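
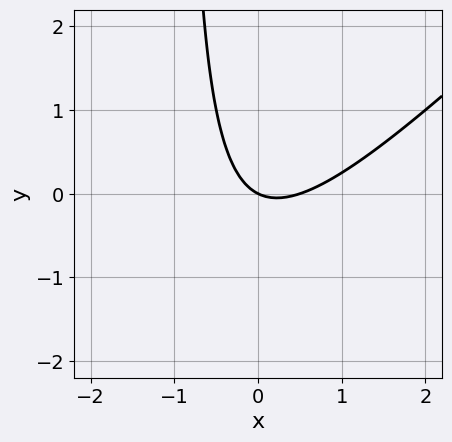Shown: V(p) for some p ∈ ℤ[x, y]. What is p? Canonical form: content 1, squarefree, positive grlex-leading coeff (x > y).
2*x^2 - 2*x*y - x - 2*y

(a) deg p = 2.
(b) From the axis intercepts and sections: one x-axis crossing is at x = 0; one y-axis crossing is at y = 0.
(c) Putting this together gives p.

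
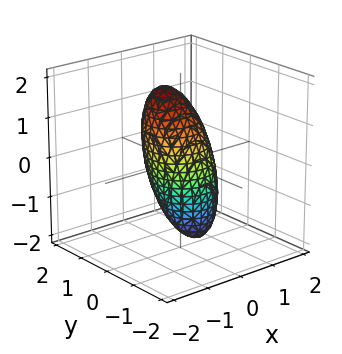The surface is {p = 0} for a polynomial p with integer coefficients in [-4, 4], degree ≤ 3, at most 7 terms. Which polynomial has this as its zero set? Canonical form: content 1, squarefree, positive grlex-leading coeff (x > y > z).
3*x^2 + 3*y^2 - 2*y*z + z^2 - 2

First, degree: a generic line meets the surface in up to 2 points, so deg p = 2.
Finally, matching integer coefficients to the picture gives p.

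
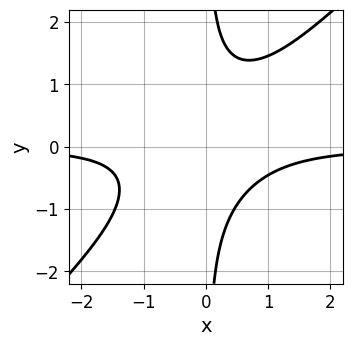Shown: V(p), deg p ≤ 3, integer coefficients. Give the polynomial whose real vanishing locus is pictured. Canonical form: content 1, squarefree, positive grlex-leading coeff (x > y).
3*x^2*y - 3*x*y^2 + 2

First, deg p = 3.
Then, from the axis intercepts and sections: no y-intercept at any integer in the box; the curve avoids every integer x-axis point in the box.
Finally, solving for integer coefficients yields p as stated.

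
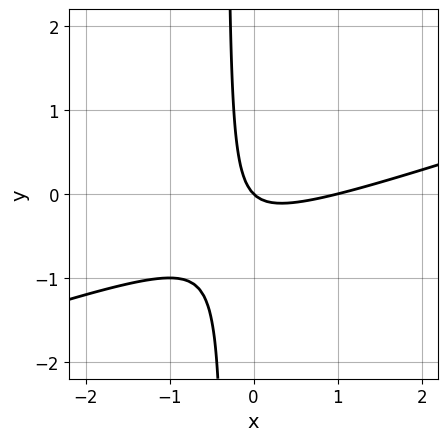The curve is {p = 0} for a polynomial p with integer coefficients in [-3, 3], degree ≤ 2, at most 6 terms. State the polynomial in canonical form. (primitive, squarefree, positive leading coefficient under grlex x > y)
1. Degree: a generic line meets the curve in up to 2 points, so deg p = 2.
2. Reading off the gridlines: it crosses the y-axis at the gridline y = 0; among the integer gridlines, it crosses the x-axis at x ∈ {0, 1}.
3. Fitting integer coefficients to these (and the overall shape) gives p.

x^2 - 3*x*y - x - y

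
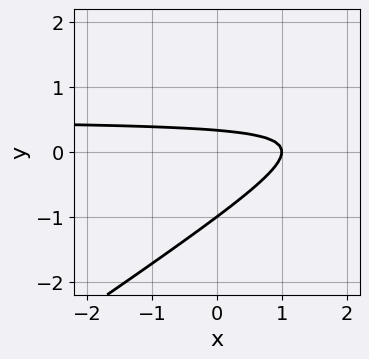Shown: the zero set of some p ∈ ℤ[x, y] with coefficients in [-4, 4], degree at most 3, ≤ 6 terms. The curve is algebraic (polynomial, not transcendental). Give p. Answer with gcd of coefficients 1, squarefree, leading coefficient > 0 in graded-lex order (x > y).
2*x*y - 3*y^2 - x - 2*y + 1

1. deg p = 2.
2. Against the integer gridlines: it meets the y-axis at y = -1 (among the integer gridlines); one x-axis crossing is at x = 1.
3. Putting this together gives p.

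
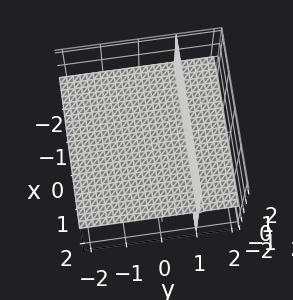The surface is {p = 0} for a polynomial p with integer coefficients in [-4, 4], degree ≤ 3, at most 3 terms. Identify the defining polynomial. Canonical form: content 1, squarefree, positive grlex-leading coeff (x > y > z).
First, there are 2 components. Treating them together as one polynomial.
Next, deg p = 2. A generic line meets the surface in up to 2 points.
Next, observable constraints: the visible x-axis segment lies entirely on the surface; every point of the y-axis in the box is on the surface; it meets the z-axis at z = 0 (among the integer gridlines).
Finally, putting this together gives p.

y*z - z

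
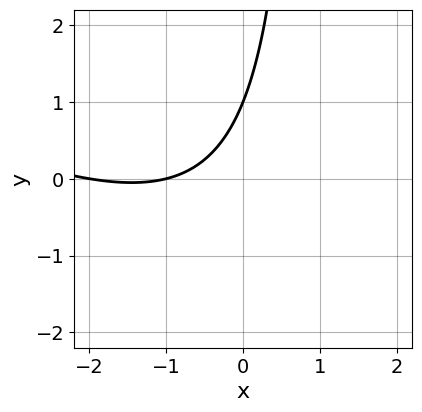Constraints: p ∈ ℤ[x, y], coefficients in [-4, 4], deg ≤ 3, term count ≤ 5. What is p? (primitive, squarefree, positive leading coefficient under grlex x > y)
First, the degree is 2 — a generic line meets the curve in up to 2 points.
Then, checking where it meets the axes: one y-axis crossing is at y = 1; among the integer gridlines, it crosses the x-axis at x ∈ {-2, -1}.
Finally, fitting integer coefficients to these (and the overall shape) gives p.

x^2 + 2*x*y + 3*x - 2*y + 2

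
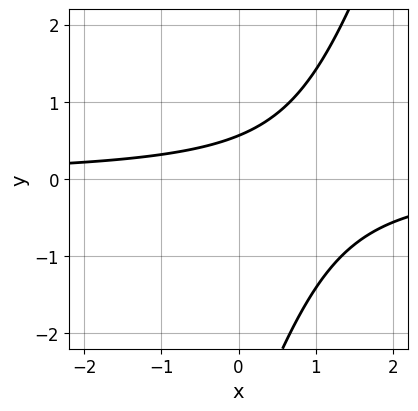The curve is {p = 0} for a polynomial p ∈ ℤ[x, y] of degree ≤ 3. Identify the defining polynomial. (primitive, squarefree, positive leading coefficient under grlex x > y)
3*x*y - y^2 - 3*y + 2

First, degree: a generic line meets the curve in up to 2 points, so deg p = 2.
Then, checking where it meets the axes: it misses every integer gridline on the x-axis.
Finally, these observations pin down the coefficients.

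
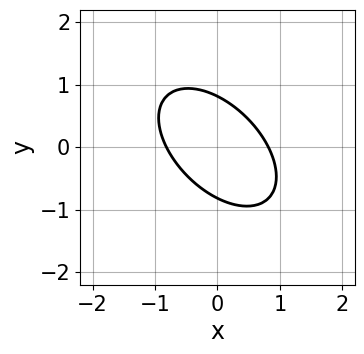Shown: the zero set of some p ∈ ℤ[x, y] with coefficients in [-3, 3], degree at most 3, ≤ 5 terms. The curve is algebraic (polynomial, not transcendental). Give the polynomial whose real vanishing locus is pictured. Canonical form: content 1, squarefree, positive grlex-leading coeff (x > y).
deg p = 2. No degree-1 curve has this shape.
Matching integer coefficients to the picture gives p.

3*x^2 + 3*x*y + 3*y^2 - 2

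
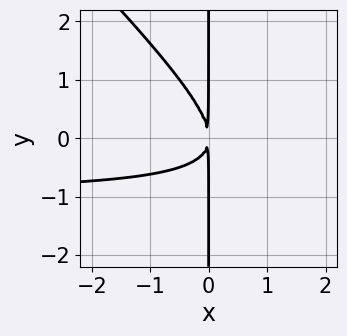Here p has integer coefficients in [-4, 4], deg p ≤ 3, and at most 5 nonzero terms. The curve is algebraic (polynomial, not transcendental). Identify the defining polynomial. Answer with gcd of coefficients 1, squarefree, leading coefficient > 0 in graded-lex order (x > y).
The degree is 3 — a generic line meets the curve in up to 3 points.
From the visible intercepts: every point of the y-axis in the box is on the curve.
The integer polynomial consistent with all of this is the stated p.

x^2*y + x*y^2 + x^2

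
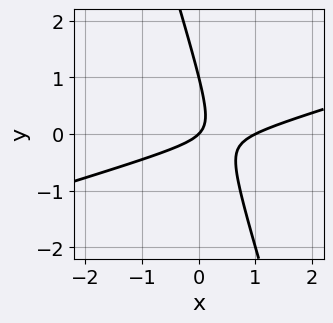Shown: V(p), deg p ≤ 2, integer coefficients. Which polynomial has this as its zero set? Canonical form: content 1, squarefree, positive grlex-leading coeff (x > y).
(a) deg p = 2. No degree-1 curve has this shape.
(b) From the axis intercepts and sections: among the integer gridlines, it crosses the x-axis at x ∈ {0, 1}; among the integer gridlines, it crosses the y-axis at y ∈ {0, 1}.
(c) The integer polynomial consistent with all of this is the stated p.

x^2 - 3*x*y - y^2 - x + y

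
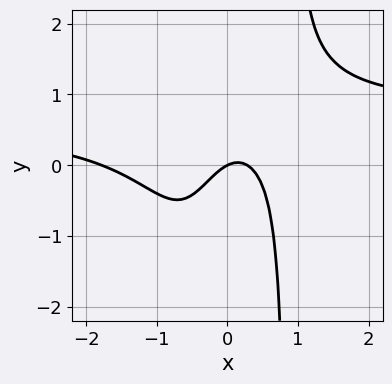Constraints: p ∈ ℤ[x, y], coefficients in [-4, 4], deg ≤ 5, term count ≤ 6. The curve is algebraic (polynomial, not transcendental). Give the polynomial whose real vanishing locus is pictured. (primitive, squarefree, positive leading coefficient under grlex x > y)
1. Degree: a generic line meets the curve in up to 4 points, so deg p = 4.
2. Observable constraints: it meets the x-axis at x = 0 (among the integer gridlines); it crosses the y-axis at the gridline y = 0.
3. The integer polynomial consistent with all of this is the stated p.

3*x^3*y - 2*x^3 - 3*x^2 + x - 2*y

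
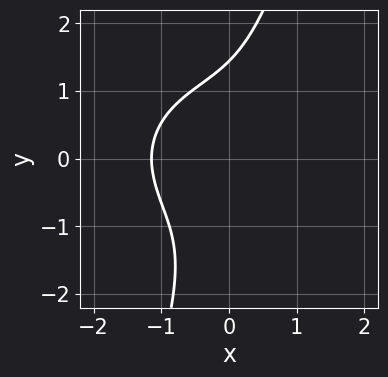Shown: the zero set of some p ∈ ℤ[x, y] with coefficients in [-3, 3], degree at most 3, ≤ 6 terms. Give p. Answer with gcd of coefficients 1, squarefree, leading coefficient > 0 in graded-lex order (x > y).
The degree is 3 — no degree-2 curve has this shape.
The integer polynomial consistent with all of this is the stated p.

2*x^3 + 3*x*y^2 - y^3 + 3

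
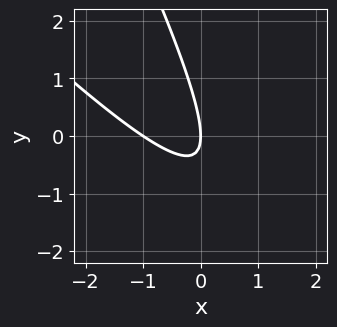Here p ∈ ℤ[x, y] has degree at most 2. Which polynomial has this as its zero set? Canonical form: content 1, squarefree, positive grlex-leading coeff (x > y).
First, deg p = 2. No degree-1 curve has this shape.
Next, checking where it meets the axes: it meets the y-axis at y = 0 (among the integer gridlines); among the integer gridlines, it crosses the x-axis at x ∈ {-1, 0}.
Finally, these observations pin down the coefficients.

2*x^2 + 3*x*y + y^2 + 2*x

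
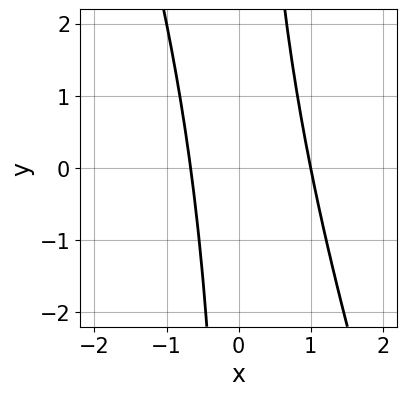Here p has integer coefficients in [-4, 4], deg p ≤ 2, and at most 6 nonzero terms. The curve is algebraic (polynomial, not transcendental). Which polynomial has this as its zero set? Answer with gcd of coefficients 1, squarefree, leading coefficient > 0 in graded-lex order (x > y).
(a) Degree: a generic line meets the curve in up to 2 points, so deg p = 2.
(b) Reading off the gridlines: it misses every integer gridline on the y-axis; it meets the x-axis at x = 1 (among the integer gridlines).
(c) The integer polynomial consistent with all of this is the stated p.

3*x^2 + x*y - x - 2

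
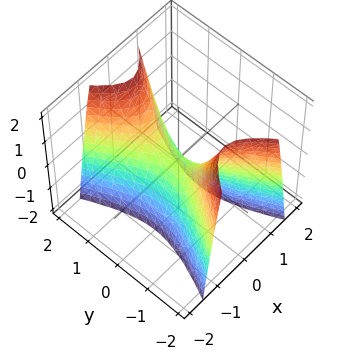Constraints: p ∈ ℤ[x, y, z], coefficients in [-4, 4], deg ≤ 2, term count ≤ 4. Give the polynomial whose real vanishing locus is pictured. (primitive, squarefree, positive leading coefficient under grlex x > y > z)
3*x^2 - y^2 + z

1. Degree: a hyperbolic paraboloid; a quadric, so deg p = 2.
2. Symmetries: mirror symmetry x ↦ −x ⇒ only even powers of x; the y ↦ −y reflection is a symmetry, so y appears only in even powers.
3. Against the integer gridlines: it meets the x-axis at x = 0 (among the integer gridlines); it meets the y-axis at y = 0 (among the integer gridlines); it meets the z-axis at z = 0 (among the integer gridlines).
4. Fitting integer coefficients to these (and the overall shape) gives p.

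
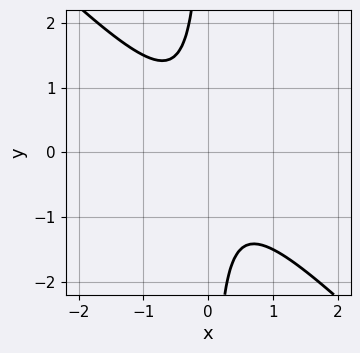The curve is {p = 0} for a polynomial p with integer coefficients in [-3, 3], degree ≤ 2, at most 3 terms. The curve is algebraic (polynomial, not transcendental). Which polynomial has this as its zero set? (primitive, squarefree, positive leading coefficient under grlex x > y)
2*x^2 + 2*x*y + 1

First, deg p = 2.
Next, checking where it meets the axes: no y-intercept at any integer in the box; the curve avoids every integer x-axis point in the box.
Finally, assembling these constraints gives the stated polynomial.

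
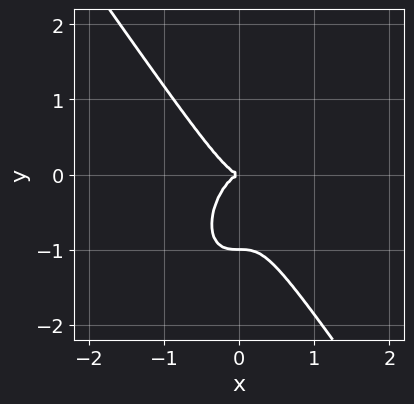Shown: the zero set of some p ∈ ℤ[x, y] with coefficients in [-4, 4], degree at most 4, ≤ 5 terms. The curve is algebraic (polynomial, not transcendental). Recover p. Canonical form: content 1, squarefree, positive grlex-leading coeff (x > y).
3*x^3 + y^3 + y^2

First, degree: a generic line meets the curve in up to 3 points, so deg p = 3.
Next, from the visible intercepts: one x-axis crossing is at x = 0; the y-axis gridline crossings are at y ∈ {-1, 0}.
Finally, fitting integer coefficients to these (and the overall shape) gives p.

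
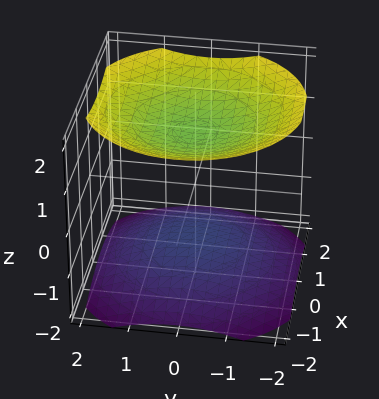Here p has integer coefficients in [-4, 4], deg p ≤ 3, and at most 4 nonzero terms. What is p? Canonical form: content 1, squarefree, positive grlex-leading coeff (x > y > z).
x^2 + y^2 - 2*z^2 + 3

(a) I count 2 distinct pieces. They look like related sheets of one shape, so recover p as a whole.
(b) The degree is 2 — two separate bowl-shaped sheets opening away from each other; a quadric.
(c) By symmetry, the surface is invariant under rotation about z: p = q(x² + y², z); mirror symmetry z ↦ −z ⇒ only even powers of z.
(d) Checking where it meets the axes: it misses every integer gridline on the x-axis; no y-intercept at any integer in the box.
(e) These observations pin down the coefficients.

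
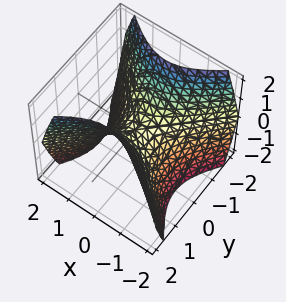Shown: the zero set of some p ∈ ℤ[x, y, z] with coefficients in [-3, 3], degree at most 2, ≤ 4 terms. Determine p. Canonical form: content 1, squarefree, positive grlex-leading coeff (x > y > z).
First, the degree is 2 — a saddle surface; a quadric.
Then, symmetries: the x ↦ −x reflection is a symmetry, so x appears only in even powers; the y ↦ −y reflection is a symmetry, so y appears only in even powers.
Next, checking where it meets the axes: one y-axis crossing is at y = 0; it crosses the x-axis at the gridline x = 0; it crosses the z-axis at the gridline z = 0.
Finally, assembling these constraints gives the stated polynomial.

x^2 - y^2 + z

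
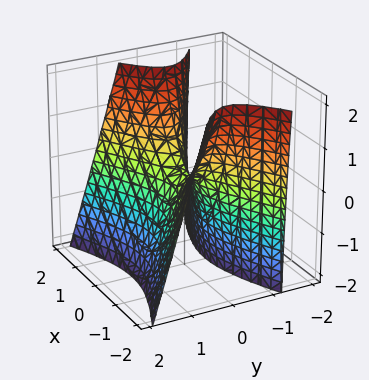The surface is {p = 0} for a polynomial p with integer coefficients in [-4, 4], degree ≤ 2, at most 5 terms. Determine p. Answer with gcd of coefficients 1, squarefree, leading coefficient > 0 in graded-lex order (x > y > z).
x^2 - 3*y^2 - y*z - z

(a) Degree: the shape is more complex than any degree-1 surface, so deg p = 2.
(b) From the axis intercepts and sections: it crosses the y-axis at the gridline y = 0; it meets the x-axis at x = 0 (among the integer gridlines); it crosses the z-axis at the gridline z = 0.
(c) The integer polynomial consistent with all of this is the stated p.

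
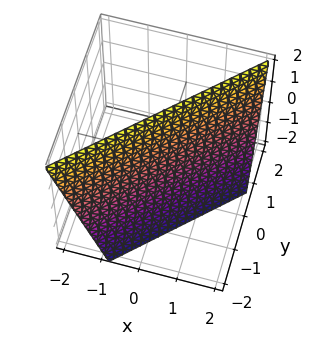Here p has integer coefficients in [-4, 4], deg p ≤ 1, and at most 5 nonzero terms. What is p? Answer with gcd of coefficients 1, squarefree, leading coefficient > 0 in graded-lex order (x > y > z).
deg p = 1.
From the visible intercepts: one z-axis crossing is at z = 2.
Matching integer coefficients to the picture gives p.

3*x - 3*y + z - 2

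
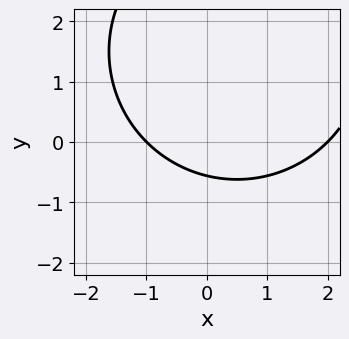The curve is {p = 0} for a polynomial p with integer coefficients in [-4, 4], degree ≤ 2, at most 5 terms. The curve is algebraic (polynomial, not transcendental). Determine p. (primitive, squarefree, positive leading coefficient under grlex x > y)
x^2 + y^2 - x - 3*y - 2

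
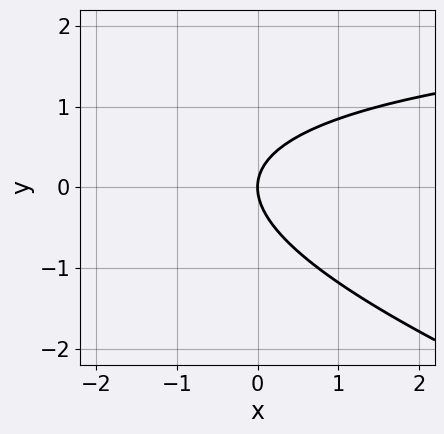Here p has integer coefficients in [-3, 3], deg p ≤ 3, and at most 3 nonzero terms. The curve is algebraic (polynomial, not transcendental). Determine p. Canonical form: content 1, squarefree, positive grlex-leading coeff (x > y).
x*y + 3*y^2 - 3*x

1. The degree is 2 — no degree-1 curve has this shape.
2. Against the integer gridlines: one x-axis crossing is at x = 0; one y-axis crossing is at y = 0.
3. Putting this together gives p.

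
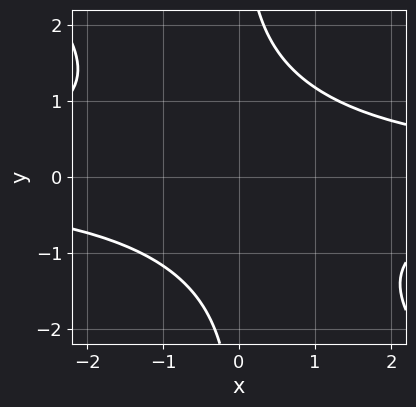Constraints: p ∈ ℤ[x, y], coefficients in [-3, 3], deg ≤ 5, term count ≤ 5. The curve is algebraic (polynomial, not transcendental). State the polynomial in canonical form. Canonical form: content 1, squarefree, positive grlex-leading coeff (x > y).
x^2*y^2 + x*y^3 - 3

(a) deg p = 4. The shape is more complex than any degree-3 curve.
(b) From the visible intercepts: no y-intercept at any integer in the box; the curve avoids every integer x-axis point in the box.
(c) Putting this together gives p.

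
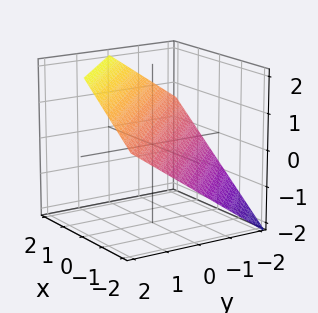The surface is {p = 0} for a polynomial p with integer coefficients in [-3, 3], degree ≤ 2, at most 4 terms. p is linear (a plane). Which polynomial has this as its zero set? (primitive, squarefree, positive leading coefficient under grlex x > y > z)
(a) The degree is 1 — the surface is flat (a plane).
(b) From the axis intercepts and sections: it crosses the x-axis at the gridline x = -1; one y-axis crossing is at y = -1.
(c) Putting this together gives p.

2*x + 2*y - 3*z + 2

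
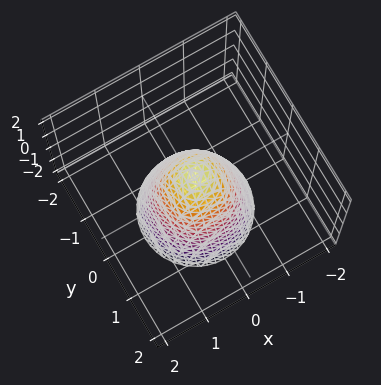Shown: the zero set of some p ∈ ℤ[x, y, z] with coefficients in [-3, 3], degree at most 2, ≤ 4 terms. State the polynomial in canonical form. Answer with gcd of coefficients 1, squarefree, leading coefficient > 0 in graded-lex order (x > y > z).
1. The degree is 2 — a generic line meets the surface in up to 2 points.
2. Symmetries: the surface is invariant under rotation about z: p = q(x² + y², z).
3. Checking where it meets the axes: it crosses the z-axis at the gridline z = 1; a circular section at z = -2 has radius between 1 and 2.
4. Together with the visible shape, these determine p as stated.

2*x^2 + 2*y^2 + z - 1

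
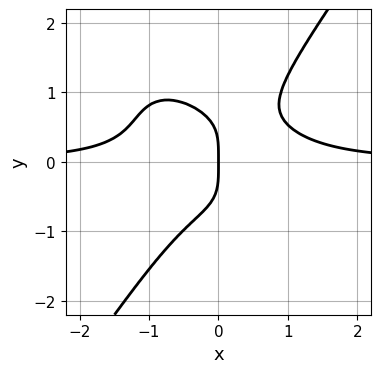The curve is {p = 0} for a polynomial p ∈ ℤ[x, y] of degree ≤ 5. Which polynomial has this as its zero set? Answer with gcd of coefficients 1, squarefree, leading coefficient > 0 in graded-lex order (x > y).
3*x^3*y + 2*x^2*y^2 - 2*y^4 - 2*x

1. Degree: a generic line meets the curve in up to 4 points, so deg p = 4.
2. From the visible intercepts: one y-axis crossing is at y = 0; one x-axis crossing is at x = 0.
3. The integer polynomial consistent with all of this is the stated p.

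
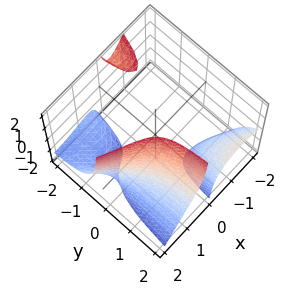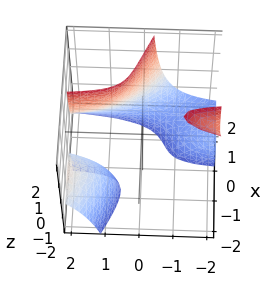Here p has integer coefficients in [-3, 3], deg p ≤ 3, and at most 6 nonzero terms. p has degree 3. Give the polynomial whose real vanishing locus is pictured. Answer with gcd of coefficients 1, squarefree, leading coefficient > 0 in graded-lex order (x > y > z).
1. I count 3 distinct pieces. They look like related sheets of one shape, so recover p as a whole.
2. The degree is 3 — a generic line meets the surface in up to 3 points.
3. Against the integer gridlines: it misses every integer gridline on the z-axis; it misses every integer gridline on the y-axis.
4. Assembling these constraints gives the stated polynomial.

2*x^3 + 3*x^2*y + 3*x*y*z - 2*x^2 - 2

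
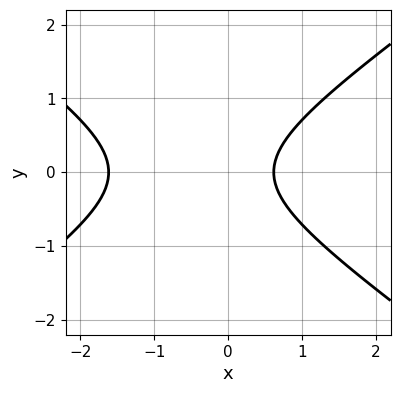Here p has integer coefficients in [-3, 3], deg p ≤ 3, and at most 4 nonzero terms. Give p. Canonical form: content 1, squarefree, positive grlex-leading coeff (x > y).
1. deg p = 2. A generic line meets the curve in up to 2 points.
2. Symmetries: it's symmetric under y → −y, forcing even powers of y.
3. Against the integer gridlines: no y-intercept at any integer in the box.
4. Assembling these constraints gives the stated polynomial.

x^2 - 2*y^2 + x - 1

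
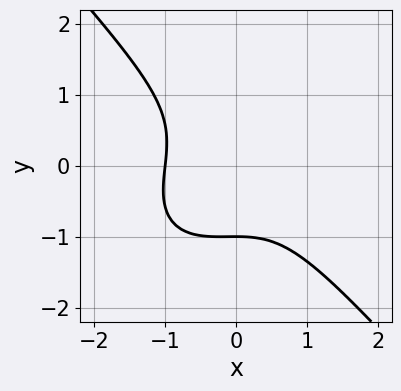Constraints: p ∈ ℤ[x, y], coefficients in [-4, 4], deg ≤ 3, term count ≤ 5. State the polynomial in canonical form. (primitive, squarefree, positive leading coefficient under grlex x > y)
3*x^3 - x^2*y + 3*y^3 + 3

1. deg p = 3. No degree-2 curve has this shape.
2. Checking where it meets the axes: it meets the x-axis at x = -1 (among the integer gridlines); it meets the y-axis at y = -1 (among the integer gridlines).
3. Matching integer coefficients to the picture gives p.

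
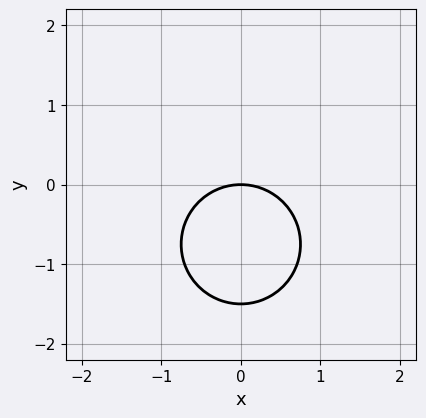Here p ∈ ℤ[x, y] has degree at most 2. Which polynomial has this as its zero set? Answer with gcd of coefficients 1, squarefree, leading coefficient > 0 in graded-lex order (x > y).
2*x^2 + 2*y^2 + 3*y

(a) The degree is 2 — a generic line meets the curve in up to 2 points.
(b) Symmetries: the x ↦ −x reflection is a symmetry, so x appears only in even powers.
(c) Reading off the gridlines: it crosses the x-axis at the gridline x = 0; it crosses the y-axis at the gridline y = 0.
(d) The integer polynomial consistent with all of this is the stated p.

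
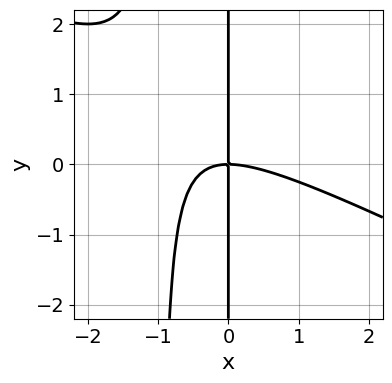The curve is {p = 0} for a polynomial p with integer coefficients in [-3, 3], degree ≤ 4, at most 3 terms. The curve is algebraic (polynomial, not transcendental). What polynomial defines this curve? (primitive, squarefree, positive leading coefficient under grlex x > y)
x^3 + 2*x^2*y + 2*x*y

First, the degree is 3 — a generic line meets the curve in up to 3 points.
Then, reading off the gridlines: it crosses the x-axis at the gridline x = 0; the visible y-axis segment lies entirely on the curve.
Finally, the integer polynomial consistent with all of this is the stated p.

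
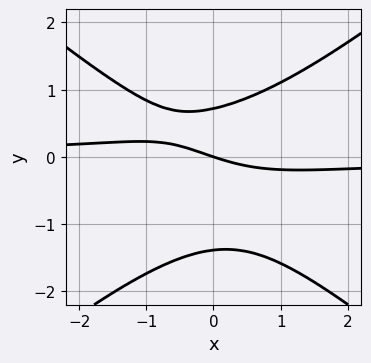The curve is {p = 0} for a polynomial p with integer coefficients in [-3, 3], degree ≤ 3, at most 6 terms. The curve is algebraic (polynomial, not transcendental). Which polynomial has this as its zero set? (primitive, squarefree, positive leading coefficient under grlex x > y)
2*x^2*y - 3*y^3 - 2*y^2 + x + 3*y

(a) deg p = 3. No degree-2 curve has this shape.
(b) Against the integer gridlines: one y-axis crossing is at y = 0; it crosses the x-axis at the gridline x = 0.
(c) Assembling these constraints gives the stated polynomial.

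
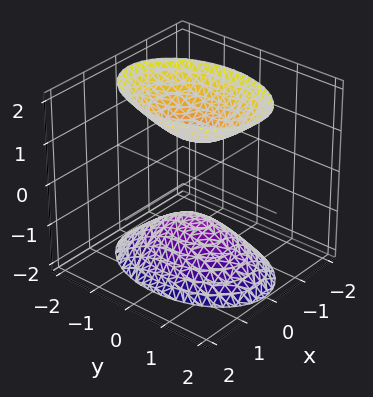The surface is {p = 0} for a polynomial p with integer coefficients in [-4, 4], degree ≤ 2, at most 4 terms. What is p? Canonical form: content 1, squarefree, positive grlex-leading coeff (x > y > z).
(a) The picture has 2 separate pieces. Treating them together as one polynomial.
(b) Degree: two sheets facing apart; a quadric, so deg p = 2.
(c) Symmetries: mirror symmetry y ↦ −y ⇒ only even powers of y; it's symmetric under x → −x, forcing even powers of x; mirror symmetry z ↦ −z ⇒ only even powers of z.
(d) Reading off the gridlines: no y-intercept at any integer in the box; the z-axis gridline crossings are at z ∈ {-1, 1}; the surface avoids every integer x-axis point in the box.
(e) Assembling these constraints gives the stated polynomial.

2*x^2 + y^2 - z^2 + 1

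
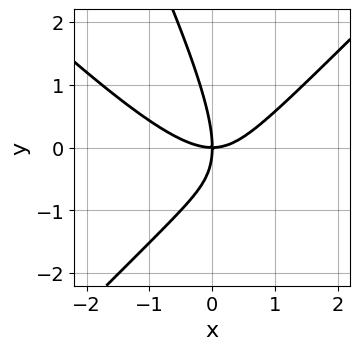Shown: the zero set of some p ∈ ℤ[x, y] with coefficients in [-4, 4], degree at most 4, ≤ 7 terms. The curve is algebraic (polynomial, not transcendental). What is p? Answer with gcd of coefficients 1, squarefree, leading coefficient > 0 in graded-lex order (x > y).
The degree is 3 — a generic line meets the curve in up to 3 points.
From the visible intercepts: one x-axis crossing is at x = 0; it meets the y-axis at y = 0 (among the integer gridlines).
Assembling these constraints gives the stated polynomial.

2*x^3 + x^2*y - 2*x*y^2 - y^3 - 3*x*y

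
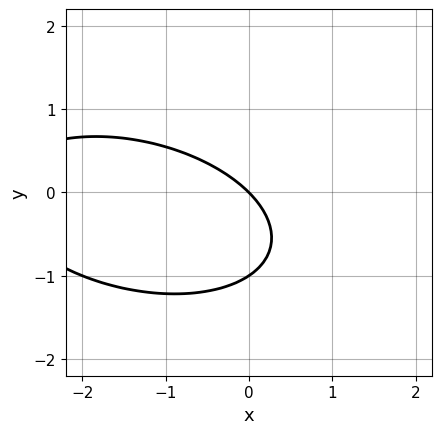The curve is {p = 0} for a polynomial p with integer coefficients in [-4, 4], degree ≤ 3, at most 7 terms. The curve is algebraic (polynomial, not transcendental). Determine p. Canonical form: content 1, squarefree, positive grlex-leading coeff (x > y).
The degree is 2 — the shape is more complex than any degree-1 curve.
Against the integer gridlines: it meets the x-axis at x = 0 (among the integer gridlines); among the integer gridlines, it crosses the y-axis at y ∈ {-1, 0}.
Fitting integer coefficients to these (and the overall shape) gives p.

x^2 + x*y + 3*y^2 + 3*x + 3*y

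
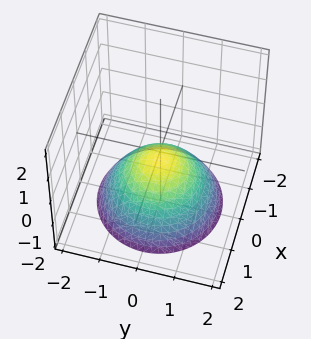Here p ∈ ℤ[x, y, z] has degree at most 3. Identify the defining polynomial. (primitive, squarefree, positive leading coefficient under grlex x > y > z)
deg p = 2.
By symmetry, the z-axis is an axis of rotation, so x and y enter only as x² + y².
From the visible intercepts: no x-intercept at any integer in the box; a circular section at z = -1 has radius exactly 1.
Assembling these constraints gives the stated polynomial.

2*x^2 + 2*y^2 + 3*z + 1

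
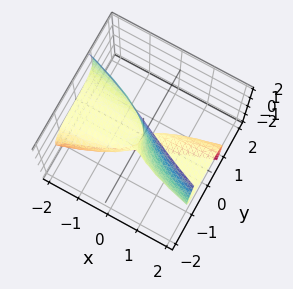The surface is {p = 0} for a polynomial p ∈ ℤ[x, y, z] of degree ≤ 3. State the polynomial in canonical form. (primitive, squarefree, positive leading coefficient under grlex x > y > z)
deg p = 3. The shape is more complex than any degree-2 surface.
Observable constraints: the visible x-axis segment lies entirely on the surface; the visible z-axis segment lies entirely on the surface.
Matching integer coefficients to the picture gives p.

2*y^3 + 3*y*z^2 + 3*x*z + y^2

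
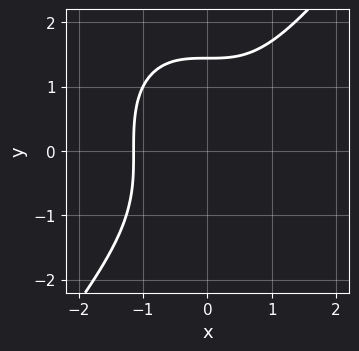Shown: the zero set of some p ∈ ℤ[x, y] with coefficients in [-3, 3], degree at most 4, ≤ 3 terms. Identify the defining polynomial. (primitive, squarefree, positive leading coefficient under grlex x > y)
2*x^3 - y^3 + 3

Degree: the shape is more complex than any degree-2 curve, so deg p = 3.
Putting this together gives p.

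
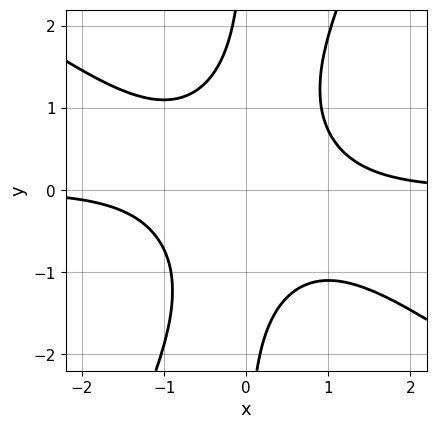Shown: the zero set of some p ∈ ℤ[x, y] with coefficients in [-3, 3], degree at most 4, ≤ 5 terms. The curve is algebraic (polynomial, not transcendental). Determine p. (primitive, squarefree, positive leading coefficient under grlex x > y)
3*x^3*y + 3*x^2*y^2 - 2*x*y^3 - 3

(a) Degree: the shape is more complex than any degree-3 curve, so deg p = 4.
(b) Observable constraints: the curve avoids every integer x-axis point in the box; the curve avoids every integer y-axis point in the box.
(c) Solving for integer coefficients yields p as stated.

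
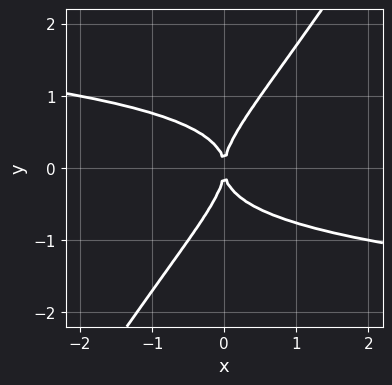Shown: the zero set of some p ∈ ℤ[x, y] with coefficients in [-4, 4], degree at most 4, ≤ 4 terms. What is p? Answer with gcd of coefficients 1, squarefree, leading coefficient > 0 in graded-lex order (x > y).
1. deg p = 4. No degree-3 curve has this shape.
2. From the visible intercepts: it meets the y-axis at y = 0 (among the integer gridlines); it crosses the x-axis at the gridline x = 0.
3. Together with the visible shape, these determine p as stated.

3*x*y^3 - 2*y^4 + 2*x^2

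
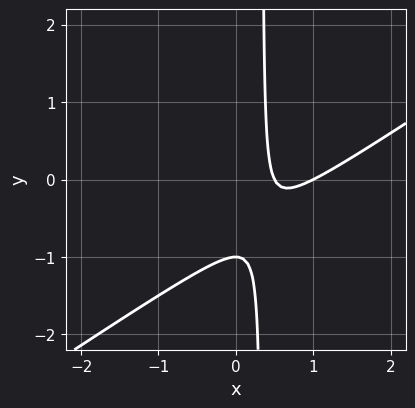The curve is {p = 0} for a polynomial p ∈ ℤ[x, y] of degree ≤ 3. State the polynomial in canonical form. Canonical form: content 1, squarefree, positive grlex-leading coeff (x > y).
First, the degree is 2 — a generic line meets the curve in up to 2 points.
Then, from the visible intercepts: it meets the y-axis at y = -1 (among the integer gridlines); it crosses the x-axis at the gridline x = 1.
Finally, assembling these constraints gives the stated polynomial.

2*x^2 - 3*x*y - 3*x + y + 1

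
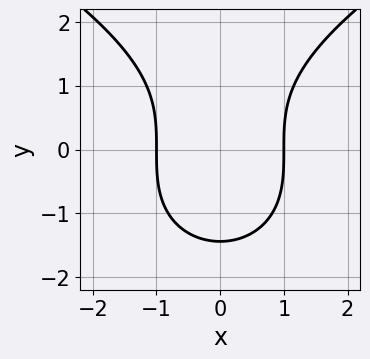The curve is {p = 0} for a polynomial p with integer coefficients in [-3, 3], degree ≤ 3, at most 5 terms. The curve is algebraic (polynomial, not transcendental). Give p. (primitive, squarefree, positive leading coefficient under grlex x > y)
y^3 - 3*x^2 + 3

The degree is 3 — the shape is more complex than any degree-2 curve.
Symmetries: the x ↦ −x reflection is a symmetry, so x appears only in even powers.
From the axis intercepts and sections: among the integer gridlines, it crosses the x-axis at x ∈ {-1, 1}.
Putting this together gives p.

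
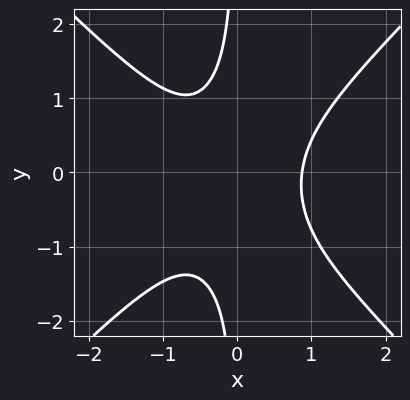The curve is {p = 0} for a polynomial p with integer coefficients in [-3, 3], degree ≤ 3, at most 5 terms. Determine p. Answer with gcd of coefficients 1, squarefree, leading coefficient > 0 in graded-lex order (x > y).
3*x^3 - 3*x*y^2 - x*y - 2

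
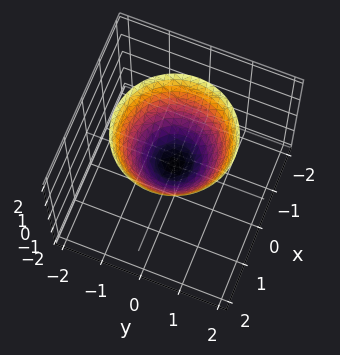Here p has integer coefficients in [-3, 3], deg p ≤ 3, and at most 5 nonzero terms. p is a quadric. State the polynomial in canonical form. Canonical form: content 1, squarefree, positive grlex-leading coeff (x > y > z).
x^2 + y^2 - z

(a) The degree is 2 — a paraboloid; a quadric.
(b) Symmetries: rotational symmetry about the z-axis ⇒ p depends on x, y only through x² + y².
(c) Checking where it meets the axes: a circular section at z = 2 has radius between 1 and 2; it crosses the x-axis at the gridline x = 0; one z-axis crossing is at z = 0.
(d) Assembling these constraints gives the stated polynomial.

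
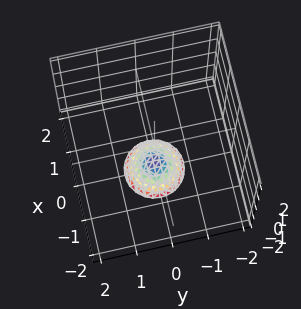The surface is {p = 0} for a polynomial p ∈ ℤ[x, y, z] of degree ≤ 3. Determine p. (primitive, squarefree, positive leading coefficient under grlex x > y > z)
1. Degree: a generic line meets the surface in up to 2 points, so deg p = 2.
2. Symmetries: the surface is invariant under rotation about z: p = q(x² + y², z).
3. Reading off the gridlines: the surface avoids every integer y-axis point in the box; no x-intercept at any integer in the box.
4. Putting this together gives p.

2*x^2 + 2*y^2 + 2*z + 3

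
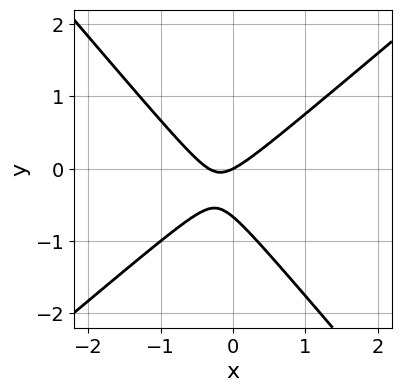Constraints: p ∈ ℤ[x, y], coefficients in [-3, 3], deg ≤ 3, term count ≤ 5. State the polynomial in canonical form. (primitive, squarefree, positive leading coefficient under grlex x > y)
3*x^2 - x*y - 3*y^2 + x - 2*y

(a) deg p = 2.
(b) Checking where it meets the axes: it crosses the y-axis at the gridline y = 0; it crosses the x-axis at the gridline x = 0.
(c) Solving for integer coefficients yields p as stated.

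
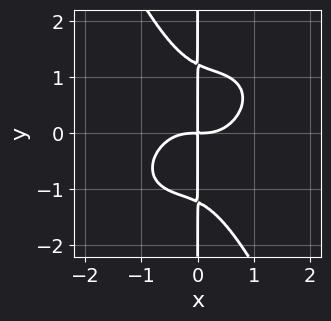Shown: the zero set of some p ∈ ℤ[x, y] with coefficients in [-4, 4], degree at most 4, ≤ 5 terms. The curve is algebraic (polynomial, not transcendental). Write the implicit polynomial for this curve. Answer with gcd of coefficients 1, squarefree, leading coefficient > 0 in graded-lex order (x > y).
3*x^4 - 2*x^3*y + 2*x^2*y^2 + 2*x*y^3 - 3*x*y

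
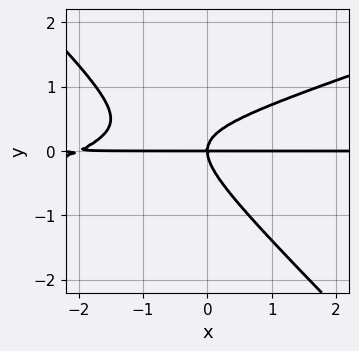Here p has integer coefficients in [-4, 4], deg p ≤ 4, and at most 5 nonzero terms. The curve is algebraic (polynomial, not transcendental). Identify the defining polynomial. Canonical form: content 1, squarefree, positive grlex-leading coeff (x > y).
x^2*y - 2*x*y^2 - 3*y^3 + 2*x*y

1. Degree: a generic line meets the curve in up to 3 points, so deg p = 3.
2. Checking where it meets the axes: it meets the y-axis at y = 0 (among the integer gridlines); every point of the x-axis in the box is on the curve.
3. Solving for integer coefficients yields p as stated.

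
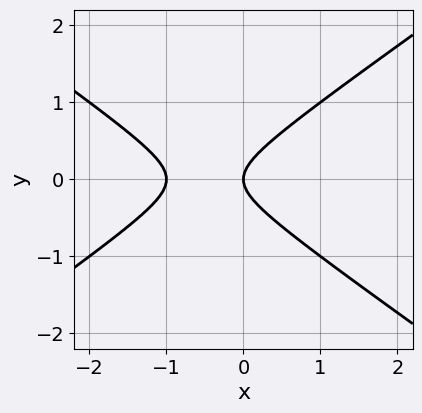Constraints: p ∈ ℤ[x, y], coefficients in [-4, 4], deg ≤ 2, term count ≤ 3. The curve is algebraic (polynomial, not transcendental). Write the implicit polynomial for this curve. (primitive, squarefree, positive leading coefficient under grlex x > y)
x^2 - 2*y^2 + x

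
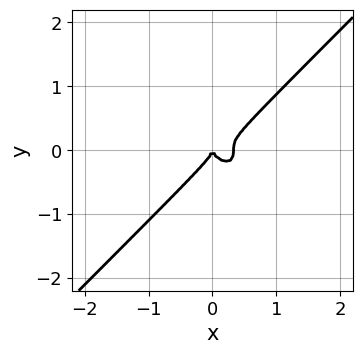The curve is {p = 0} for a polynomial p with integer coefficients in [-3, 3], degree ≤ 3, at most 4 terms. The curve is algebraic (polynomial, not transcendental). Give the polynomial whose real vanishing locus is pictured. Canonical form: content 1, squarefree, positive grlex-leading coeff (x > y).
First, deg p = 3. A generic line meets the curve in up to 3 points.
Next, from the axis intercepts and sections: it meets the y-axis at y = 0 (among the integer gridlines); one x-axis crossing is at x = 0.
Finally, the integer polynomial consistent with all of this is the stated p.

3*x^3 - 3*y^3 - x^2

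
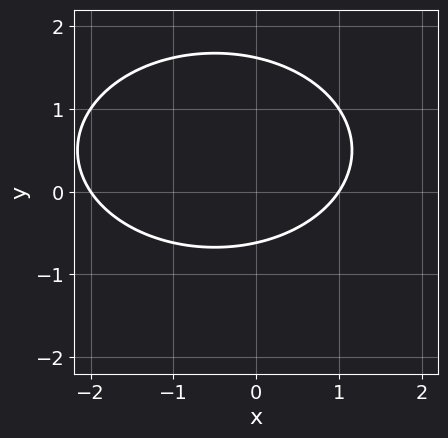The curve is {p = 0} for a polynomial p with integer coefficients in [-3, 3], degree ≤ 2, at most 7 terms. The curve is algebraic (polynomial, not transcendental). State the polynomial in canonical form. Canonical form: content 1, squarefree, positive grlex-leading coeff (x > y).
x^2 + 2*y^2 + x - 2*y - 2

1. Degree: the shape is more complex than any degree-1 curve, so deg p = 2.
2. Checking where it meets the axes: the x-axis gridline crossings are at x ∈ {-2, 1}.
3. Fitting integer coefficients to these (and the overall shape) gives p.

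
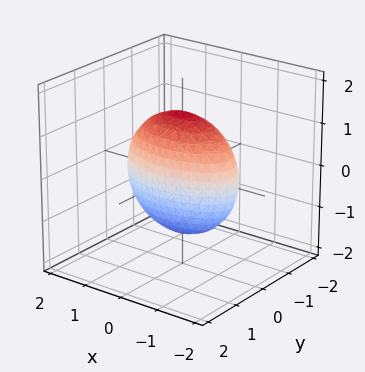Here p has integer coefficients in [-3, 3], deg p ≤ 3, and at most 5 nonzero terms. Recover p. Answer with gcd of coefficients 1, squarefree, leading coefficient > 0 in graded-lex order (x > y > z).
x^2 + 3*y^2 + z^2 - 2

1. Degree: bounded and convex; a quadric, so deg p = 2.
2. Symmetries: mirror symmetry x ↦ −x ⇒ only even powers of x; it's symmetric under y → −y, forcing even powers of y; the z ↦ −z reflection is a symmetry, so z appears only in even powers.
3. Putting this together gives p.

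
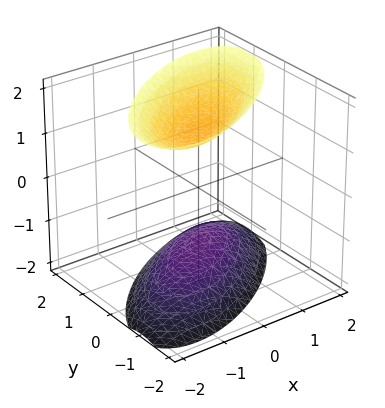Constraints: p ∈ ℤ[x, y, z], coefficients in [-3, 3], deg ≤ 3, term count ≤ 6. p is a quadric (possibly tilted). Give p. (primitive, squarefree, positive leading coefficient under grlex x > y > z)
2*x^2 - 3*x*y + 3*y^2 - 2*z^2 + 3

I count 2 distinct pieces. Treating them together as one polynomial.
Degree: the shape is more complex than any degree-1 surface, so deg p = 2.
Observable constraints: it misses every integer gridline on the x-axis; the surface avoids every integer y-axis point in the box.
The integer polynomial consistent with all of this is the stated p.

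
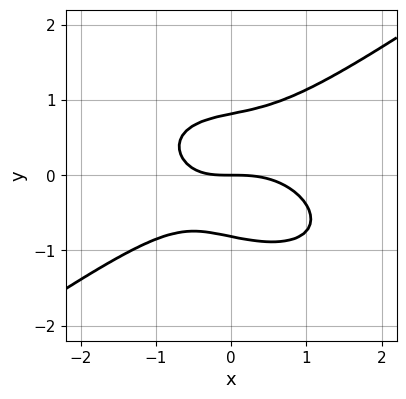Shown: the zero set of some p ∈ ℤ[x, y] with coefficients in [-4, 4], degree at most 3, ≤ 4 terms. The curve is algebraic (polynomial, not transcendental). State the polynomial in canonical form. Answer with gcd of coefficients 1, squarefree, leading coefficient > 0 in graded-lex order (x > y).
First, the degree is 3 — a generic line meets the curve in up to 3 points.
Next, checking where it meets the axes: one x-axis crossing is at x = 0; it meets the y-axis at y = 0 (among the integer gridlines).
Finally, putting this together gives p.

x^3 - 3*y^3 + x*y + 2*y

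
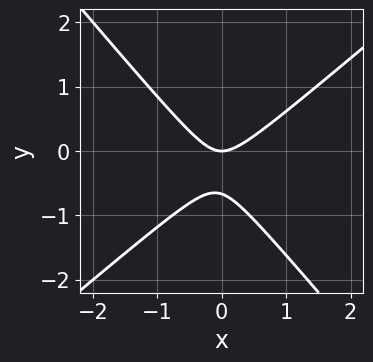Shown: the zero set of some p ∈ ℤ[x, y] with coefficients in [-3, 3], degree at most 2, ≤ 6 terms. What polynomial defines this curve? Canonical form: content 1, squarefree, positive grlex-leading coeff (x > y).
1. deg p = 2.
2. Checking where it meets the axes: one y-axis crossing is at y = 0; one x-axis crossing is at x = 0.
3. Fitting integer coefficients to these (and the overall shape) gives p.

3*x^2 - x*y - 3*y^2 - 2*y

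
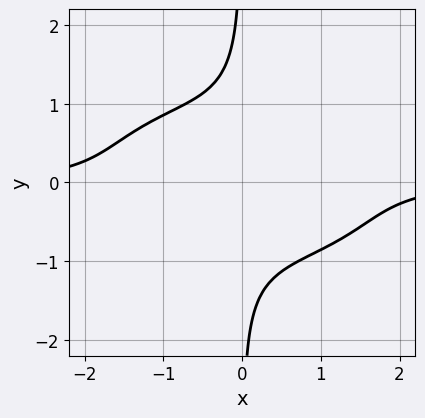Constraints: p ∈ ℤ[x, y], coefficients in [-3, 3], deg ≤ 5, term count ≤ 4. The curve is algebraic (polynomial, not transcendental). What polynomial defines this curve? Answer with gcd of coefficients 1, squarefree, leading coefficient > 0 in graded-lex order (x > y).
(a) Degree: the shape is more complex than any degree-3 curve, so deg p = 4.
(b) Observable constraints: it misses every integer gridline on the x-axis; it misses every integer gridline on the y-axis.
(c) Together with the visible shape, these determine p as stated.

x^3*y + x^2*y^2 + 3*x*y^3 + 2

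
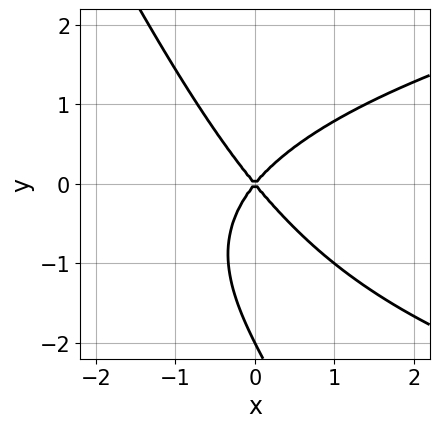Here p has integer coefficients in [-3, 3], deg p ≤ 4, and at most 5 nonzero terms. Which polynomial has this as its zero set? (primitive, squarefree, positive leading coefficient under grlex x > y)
The degree is 3 — a generic line meets the curve in up to 3 points.
Observable constraints: one x-axis crossing is at x = 0; the y-axis gridline crossings are at y ∈ {-2, 0}.
The integer polynomial consistent with all of this is the stated p.

2*x*y^2 + y^3 - 3*x^2 + 2*y^2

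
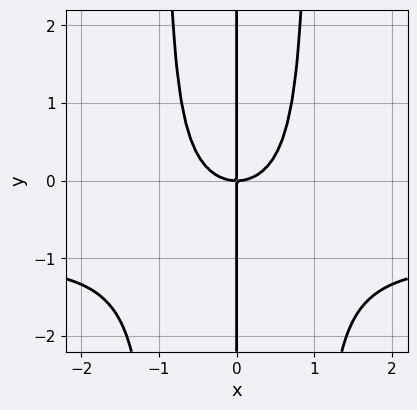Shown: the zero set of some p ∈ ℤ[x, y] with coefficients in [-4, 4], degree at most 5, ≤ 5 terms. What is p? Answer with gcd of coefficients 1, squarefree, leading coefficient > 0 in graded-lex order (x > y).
1. Degree: no degree-3 curve has this shape, so deg p = 4.
2. Observable constraints: the visible y-axis segment lies entirely on the curve; one x-axis crossing is at x = 0.
3. Together with the visible shape, these determine p as stated.

x^3*y + x^3 - x*y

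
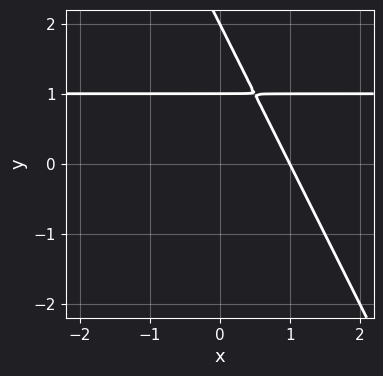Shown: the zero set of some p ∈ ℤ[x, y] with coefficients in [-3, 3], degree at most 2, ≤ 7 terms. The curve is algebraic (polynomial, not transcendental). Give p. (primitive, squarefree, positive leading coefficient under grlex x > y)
2*x*y + y^2 - 2*x - 3*y + 2

deg p = 2. A generic line meets the curve in up to 2 points.
From the axis intercepts and sections: the y-axis gridline crossings are at y ∈ {1, 2}; one x-axis crossing is at x = 1.
Putting this together gives p.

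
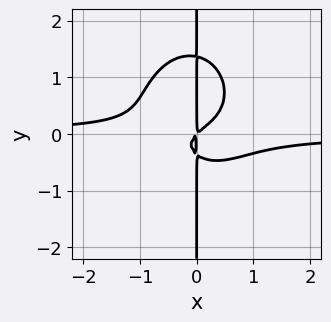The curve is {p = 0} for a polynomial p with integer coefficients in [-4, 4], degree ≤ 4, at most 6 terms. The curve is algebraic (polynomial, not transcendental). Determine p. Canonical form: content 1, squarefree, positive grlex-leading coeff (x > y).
First, deg p = 4. No degree-3 curve has this shape.
Next, checking where it meets the axes: the visible y-axis segment lies entirely on the curve.
Finally, these observations pin down the coefficients.

3*x^3*y + 2*x*y^3 - 2*x*y^2 + x^2 - x*y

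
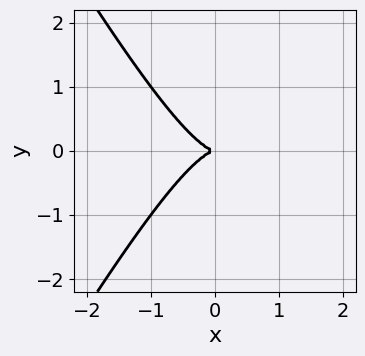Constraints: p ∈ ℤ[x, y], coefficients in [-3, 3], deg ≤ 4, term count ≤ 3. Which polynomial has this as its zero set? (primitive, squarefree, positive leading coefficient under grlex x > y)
First, the degree is 3 — the shape is more complex than any degree-2 curve.
Then, symmetries: the y ↦ −y reflection is a symmetry, so y appears only in even powers.
Next, checking where it meets the axes: it crosses the y-axis at the gridline y = 0; it crosses the x-axis at the gridline x = 0.
Finally, assembling these constraints gives the stated polynomial.

3*x^3 - x*y^2 + 2*y^2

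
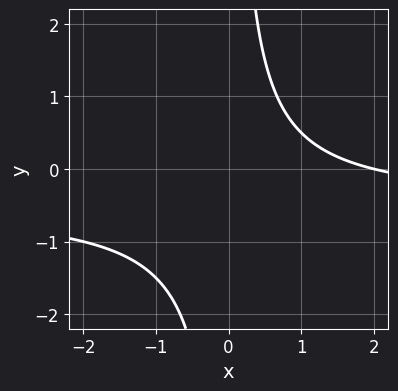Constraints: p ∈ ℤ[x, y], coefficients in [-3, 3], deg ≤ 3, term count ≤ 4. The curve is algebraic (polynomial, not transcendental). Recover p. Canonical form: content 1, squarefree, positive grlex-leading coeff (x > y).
(a) deg p = 2.
(b) From the visible intercepts: the curve avoids every integer y-axis point in the box; one x-axis crossing is at x = 2.
(c) Assembling these constraints gives the stated polynomial.

2*x*y + x - 2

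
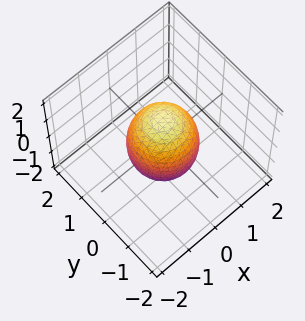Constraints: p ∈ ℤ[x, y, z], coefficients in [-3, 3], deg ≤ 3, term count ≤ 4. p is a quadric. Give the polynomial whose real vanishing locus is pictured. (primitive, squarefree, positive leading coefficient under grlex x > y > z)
1. The degree is 2 — a closed, bounded, convex surface; a quadric.
2. Symmetries: it's symmetric under z → −z, forcing even powers of z; every cross-section ⟂ z is a circle, so x, y appear only via x² + y².
3. From the visible intercepts: the y-axis gridline crossings are at y ∈ {-1, 1}; a circular section at z = -1 has radius between 0 and 1.
4. Together with the visible shape, these determine p as stated. Check: (-1, 0, 0) on the x-axis lies on the surface, and p(-1, 0, 0) = 0. ✓

2*x^2 + 2*y^2 + z^2 - 2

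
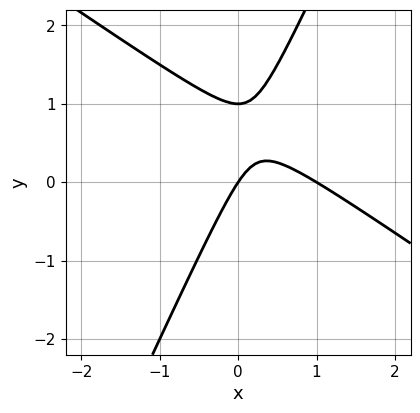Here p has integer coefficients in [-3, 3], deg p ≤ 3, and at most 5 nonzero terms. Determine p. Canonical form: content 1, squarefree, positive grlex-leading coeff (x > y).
3*x^2 + 3*x*y - 2*y^2 - 3*x + 2*y

(a) The degree is 2 — the shape is more complex than any degree-1 curve.
(b) Checking where it meets the axes: the y-axis gridline crossings are at y ∈ {0, 1}; among the integer gridlines, it crosses the x-axis at x ∈ {0, 1}.
(c) Solving for integer coefficients yields p as stated.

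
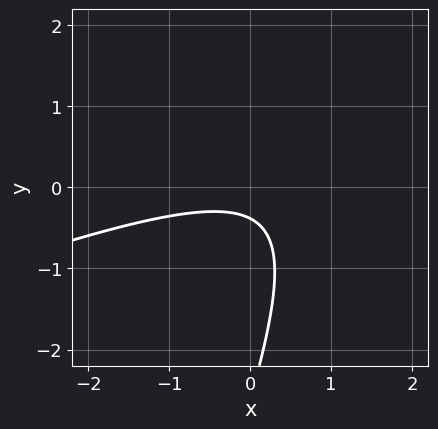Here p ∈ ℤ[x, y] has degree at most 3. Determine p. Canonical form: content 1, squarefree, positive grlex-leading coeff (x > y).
x^2 - 3*x*y + y^2 + 3*y + 1

1. The degree is 2 — no degree-1 curve has this shape.
2. Checking where it meets the axes: it misses every integer gridline on the x-axis.
3. Putting this together gives p.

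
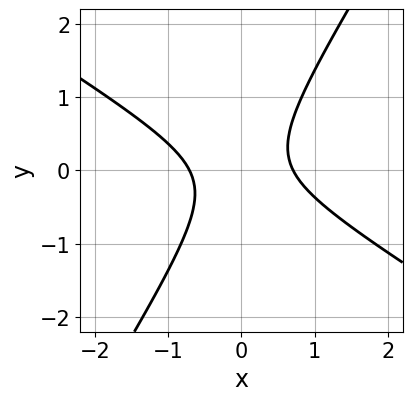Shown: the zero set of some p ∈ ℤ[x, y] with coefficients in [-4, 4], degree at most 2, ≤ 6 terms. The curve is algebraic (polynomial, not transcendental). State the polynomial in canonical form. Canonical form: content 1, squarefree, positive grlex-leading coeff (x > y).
2*x^2 + 2*x*y - 2*y^2 - 1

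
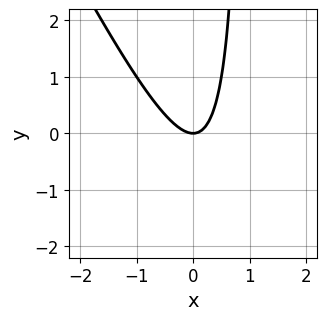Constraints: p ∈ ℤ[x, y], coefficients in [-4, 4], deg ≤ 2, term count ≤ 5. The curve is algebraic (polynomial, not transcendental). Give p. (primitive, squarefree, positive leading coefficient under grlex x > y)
2*x^2 + x*y - y

1. deg p = 2. A generic line meets the curve in up to 2 points.
2. From the visible intercepts: it meets the y-axis at y = 0 (among the integer gridlines); one x-axis crossing is at x = 0.
3. These observations pin down the coefficients.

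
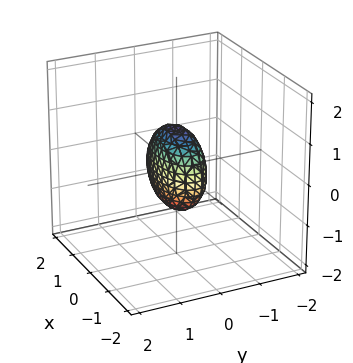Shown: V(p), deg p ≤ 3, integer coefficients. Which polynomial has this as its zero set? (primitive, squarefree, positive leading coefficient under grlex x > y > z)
(a) deg p = 2.
(b) Symmetries: mirror symmetry y ↦ −y ⇒ only even powers of y; the x ↦ −x reflection is a symmetry, so x appears only in even powers; the z ↦ −z reflection is a symmetry, so z appears only in even powers.
(c) Against the integer gridlines: the x-axis gridline crossings are at x ∈ {-1, 1}; among the integer gridlines, it crosses the z-axis at z ∈ {-1, 1}.
(d) The integer polynomial consistent with all of this is the stated p.

x^2 + 3*y^2 + z^2 - 1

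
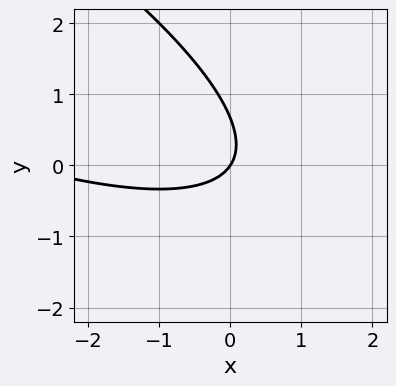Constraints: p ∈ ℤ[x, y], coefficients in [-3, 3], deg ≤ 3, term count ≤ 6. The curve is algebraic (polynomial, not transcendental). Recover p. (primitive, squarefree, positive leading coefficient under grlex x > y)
x^2 + 3*x*y + 3*y^2 + 3*x - 2*y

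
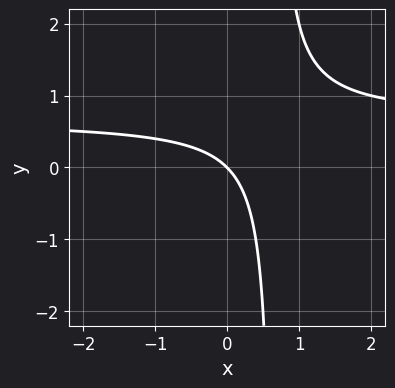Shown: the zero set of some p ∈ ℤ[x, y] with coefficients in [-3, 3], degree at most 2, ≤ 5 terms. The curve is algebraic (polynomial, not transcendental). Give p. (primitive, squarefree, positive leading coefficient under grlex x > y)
3*x*y - 2*x - 2*y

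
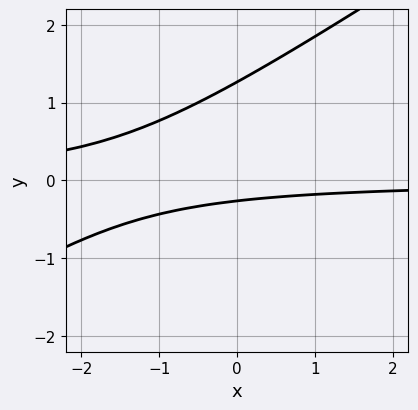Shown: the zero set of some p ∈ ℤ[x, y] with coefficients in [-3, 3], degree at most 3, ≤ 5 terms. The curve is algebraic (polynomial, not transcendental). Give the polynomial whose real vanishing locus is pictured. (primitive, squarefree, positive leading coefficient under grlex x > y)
deg p = 2. The shape is more complex than any degree-1 curve.
Observable constraints: no x-intercept at any integer in the box.
Together with the visible shape, these determine p as stated.

2*x*y - 3*y^2 + 3*y + 1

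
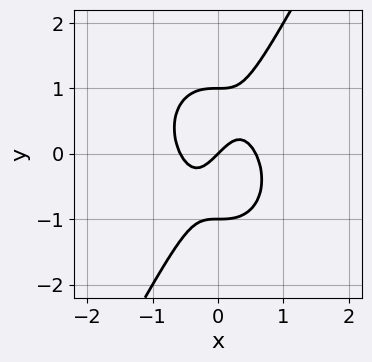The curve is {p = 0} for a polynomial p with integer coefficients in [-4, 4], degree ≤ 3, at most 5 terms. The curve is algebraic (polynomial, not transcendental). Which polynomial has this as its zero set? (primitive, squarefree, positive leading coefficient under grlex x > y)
Degree: no degree-2 curve has this shape, so deg p = 3.
From the axis intercepts and sections: it crosses the x-axis at the gridline x = 0; among the integer gridlines, it crosses the y-axis at y ∈ {-1, 0, 1}.
Matching integer coefficients to the picture gives p.

3*x^3 + x*y^2 - y^3 - x + y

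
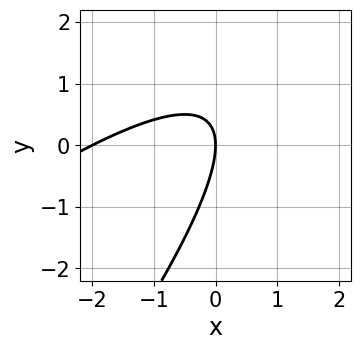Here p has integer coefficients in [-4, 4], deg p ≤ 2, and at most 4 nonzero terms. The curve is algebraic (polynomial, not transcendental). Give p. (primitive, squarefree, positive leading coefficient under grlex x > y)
(a) The degree is 2 — the shape is more complex than any degree-1 curve.
(b) Reading off the gridlines: the x-axis gridline crossings are at x ∈ {-2, 0}; one y-axis crossing is at y = 0.
(c) Matching integer coefficients to the picture gives p.

x^2 - 2*x*y + y^2 + 2*x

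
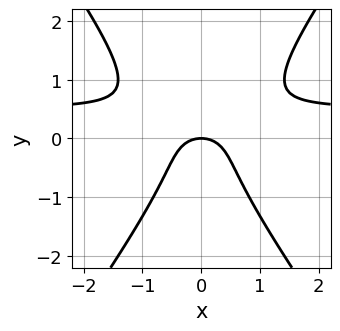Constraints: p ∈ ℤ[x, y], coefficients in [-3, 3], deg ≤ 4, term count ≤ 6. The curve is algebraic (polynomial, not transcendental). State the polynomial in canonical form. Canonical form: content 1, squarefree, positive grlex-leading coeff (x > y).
2*x^2*y - y^3 - x^2 - y

First, deg p = 3. No degree-2 curve has this shape.
Then, symmetries: the x ↦ −x reflection is a symmetry, so x appears only in even powers.
Next, against the integer gridlines: it meets the x-axis at x = 0 (among the integer gridlines); one y-axis crossing is at y = 0.
Finally, assembling these constraints gives the stated polynomial.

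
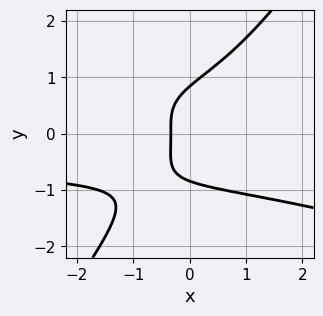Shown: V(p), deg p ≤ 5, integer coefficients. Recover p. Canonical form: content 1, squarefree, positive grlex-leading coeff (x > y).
x^2*y^2 + 2*x*y^3 - 2*y^4 + 3*x + 1

First, the degree is 4 — no degree-3 curve has this shape.
Finally, the integer polynomial consistent with all of this is the stated p.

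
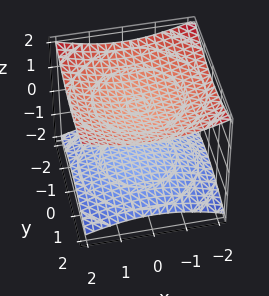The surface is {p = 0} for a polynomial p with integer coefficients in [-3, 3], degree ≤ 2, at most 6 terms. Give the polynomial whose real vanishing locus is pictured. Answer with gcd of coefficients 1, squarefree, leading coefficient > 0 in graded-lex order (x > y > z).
x^2 + y^2 - 3*z^2 + 3

1. There are 2 components.
2. The degree is 2 — two separate bowl-shaped sheets opening away from each other; a quadric.
3. Symmetry: every cross-section ⟂ z is a circle, so x, y appear only via x² + y²; it's symmetric under z → −z, forcing even powers of z.
4. From the visible intercepts: no x-intercept at any integer in the box; it misses every integer gridline on the y-axis; among the integer gridlines, it crosses the z-axis at z ∈ {-1, 1}.
5. Fitting integer coefficients to these (and the overall shape) gives p.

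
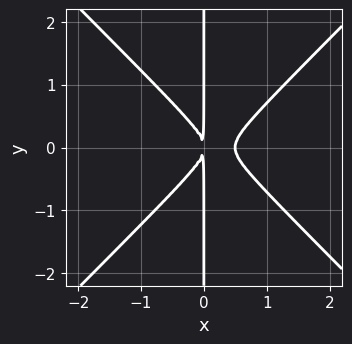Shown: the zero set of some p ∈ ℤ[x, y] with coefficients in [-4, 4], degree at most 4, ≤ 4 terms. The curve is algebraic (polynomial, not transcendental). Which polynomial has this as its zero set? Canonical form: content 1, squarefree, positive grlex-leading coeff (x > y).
2*x^3 - 2*x*y^2 - x^2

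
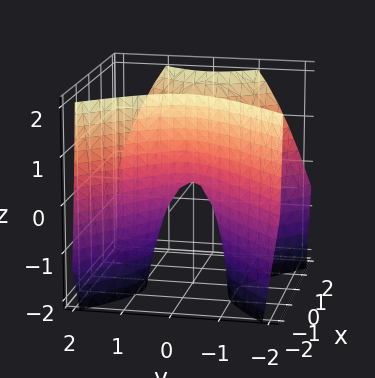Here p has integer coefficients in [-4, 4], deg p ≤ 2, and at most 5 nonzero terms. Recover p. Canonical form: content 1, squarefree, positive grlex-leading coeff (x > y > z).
2*x^2 - x*z - 2*y^2 - z

First, degree: a generic line meets the surface in up to 2 points, so deg p = 2.
Then, checking where it meets the axes: one x-axis crossing is at x = 0; one z-axis crossing is at z = 0; it meets the y-axis at y = 0 (among the integer gridlines).
Finally, assembling these constraints gives the stated polynomial.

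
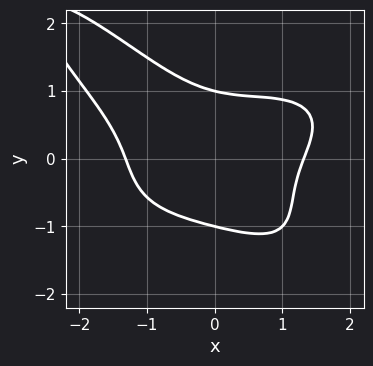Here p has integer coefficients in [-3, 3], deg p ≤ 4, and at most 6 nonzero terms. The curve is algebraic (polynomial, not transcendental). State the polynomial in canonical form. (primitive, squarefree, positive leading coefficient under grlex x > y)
x^4 + 3*x*y^3 + 3*y^4 - 2*x^2*y - 3

First, degree: a generic line meets the curve in up to 4 points, so deg p = 4.
Next, checking where it meets the axes: among the integer gridlines, it crosses the y-axis at y ∈ {-1, 1}.
Finally, solving for integer coefficients yields p as stated.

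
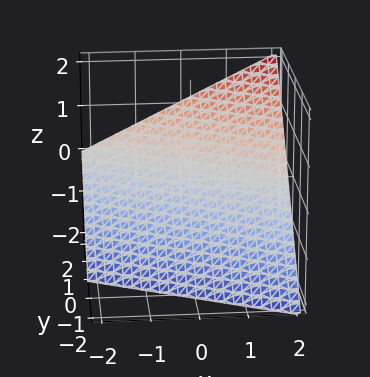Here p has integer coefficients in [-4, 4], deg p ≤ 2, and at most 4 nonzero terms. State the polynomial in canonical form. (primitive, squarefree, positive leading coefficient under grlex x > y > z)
1. The degree is 1 — the surface is flat (a plane).
2. From the axis intercepts and sections: it meets the z-axis at z = -1 (among the integer gridlines); one y-axis crossing is at y = 1; it crosses the x-axis at the gridline x = 2.
3. These observations pin down the coefficients.

x + 2*y - 2*z - 2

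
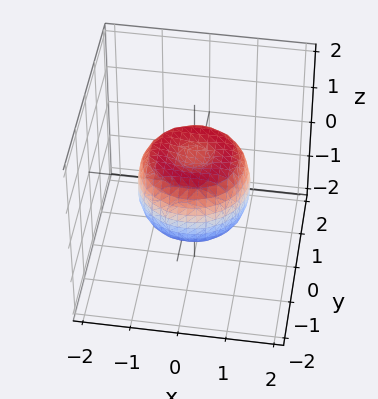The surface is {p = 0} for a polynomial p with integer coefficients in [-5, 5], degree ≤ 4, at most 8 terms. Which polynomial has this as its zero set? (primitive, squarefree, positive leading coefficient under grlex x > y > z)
2*x^4 + 4*x^2*y^2 + 2*y^4 - 2*x^2 - 2*y^2 + 2*z^2 - 1

(a) The degree is 4 — the shape is more complex than any degree-3 surface.
(b) By symmetry, the z-axis is an axis of rotation, so x and y enter only as x² + y².
(c) Checking where it meets the axes: a circular section at z = 0 has radius between 1 and 2.
(d) Fitting integer coefficients to these (and the overall shape) gives p.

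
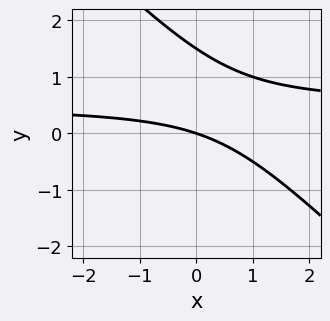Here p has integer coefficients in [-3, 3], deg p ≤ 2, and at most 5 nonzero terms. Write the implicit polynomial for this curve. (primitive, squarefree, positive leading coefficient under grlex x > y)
1. The degree is 2 — a generic line meets the curve in up to 2 points.
2. From the axis intercepts and sections: it crosses the y-axis at the gridline y = 0; it crosses the x-axis at the gridline x = 0.
3. Solving for integer coefficients yields p as stated.

2*x*y + 2*y^2 - x - 3*y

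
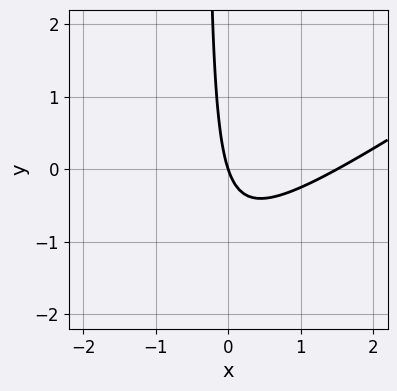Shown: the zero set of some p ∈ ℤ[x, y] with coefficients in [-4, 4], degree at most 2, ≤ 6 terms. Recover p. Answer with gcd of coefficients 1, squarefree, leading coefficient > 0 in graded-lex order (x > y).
First, deg p = 2.
Next, from the visible intercepts: it meets the x-axis at x = 0 (among the integer gridlines); it crosses the y-axis at the gridline y = 0.
Finally, solving for integer coefficients yields p as stated.

2*x^2 - 3*x*y - 3*x - y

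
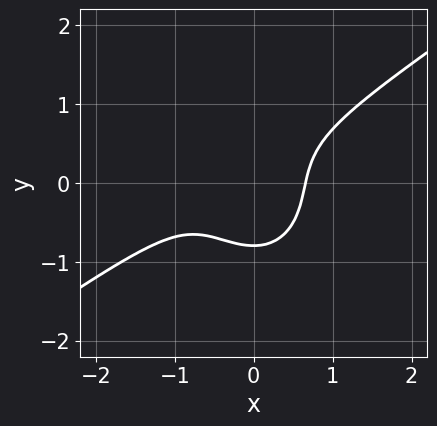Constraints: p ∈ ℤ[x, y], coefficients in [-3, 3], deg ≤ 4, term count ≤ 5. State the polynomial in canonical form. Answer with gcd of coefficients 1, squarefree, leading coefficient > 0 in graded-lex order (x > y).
2*x^3 - 2*x^2*y - 2*y^3 + x^2 - 1

(a) Degree: the shape is more complex than any degree-2 curve, so deg p = 3.
(b) Matching integer coefficients to the picture gives p.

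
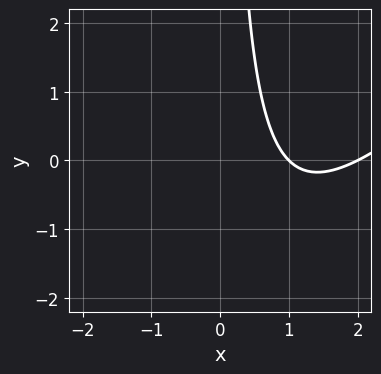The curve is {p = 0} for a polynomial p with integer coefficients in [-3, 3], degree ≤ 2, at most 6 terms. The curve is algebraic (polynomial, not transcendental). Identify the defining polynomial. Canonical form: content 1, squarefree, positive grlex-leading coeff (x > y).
(a) Degree: the shape is more complex than any degree-1 curve, so deg p = 2.
(b) Reading off the gridlines: among the integer gridlines, it crosses the x-axis at x ∈ {1, 2}; no y-intercept at any integer in the box.
(c) Solving for integer coefficients yields p as stated.

x^2 - x*y - 3*x + 2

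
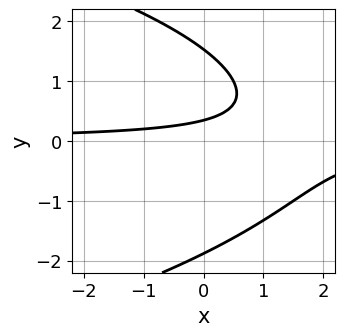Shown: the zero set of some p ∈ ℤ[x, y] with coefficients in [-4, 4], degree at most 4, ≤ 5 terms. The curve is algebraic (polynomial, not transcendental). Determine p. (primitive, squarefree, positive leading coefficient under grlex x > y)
(a) Degree: a generic line meets the curve in up to 3 points, so deg p = 3.
(b) From the axis intercepts and sections: it misses every integer gridline on the x-axis.
(c) The integer polynomial consistent with all of this is the stated p.

y^3 + 2*x*y - 3*y + 1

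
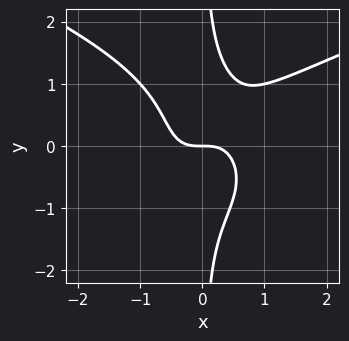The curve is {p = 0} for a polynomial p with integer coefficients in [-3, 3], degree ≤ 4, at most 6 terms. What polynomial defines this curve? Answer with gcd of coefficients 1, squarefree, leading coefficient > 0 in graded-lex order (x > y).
3*x*y^3 - 3*x^3 + 2*x^2*y - 2*y

The degree is 4 — the shape is more complex than any degree-3 curve.
From the axis intercepts and sections: one x-axis crossing is at x = 0; it meets the y-axis at y = 0 (among the integer gridlines).
Assembling these constraints gives the stated polynomial.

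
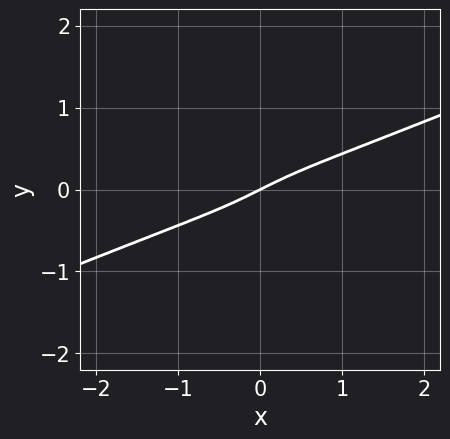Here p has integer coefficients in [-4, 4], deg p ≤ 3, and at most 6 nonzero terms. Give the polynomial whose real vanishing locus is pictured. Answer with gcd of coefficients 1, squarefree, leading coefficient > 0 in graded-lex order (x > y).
x^3 - 2*x^2*y - 3*y^3 + x - 2*y

(a) deg p = 3.
(b) Against the integer gridlines: it meets the x-axis at x = 0 (among the integer gridlines); it crosses the y-axis at the gridline y = 0.
(c) Assembling these constraints gives the stated polynomial.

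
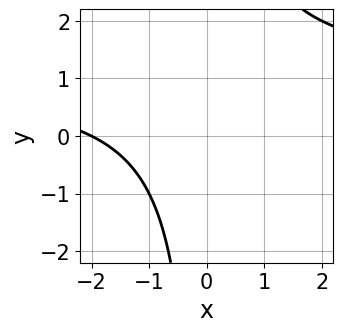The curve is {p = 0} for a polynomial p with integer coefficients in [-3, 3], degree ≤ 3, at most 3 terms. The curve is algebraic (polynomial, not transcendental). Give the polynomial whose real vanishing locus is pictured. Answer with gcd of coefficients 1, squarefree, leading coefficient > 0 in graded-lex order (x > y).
x*y - x - 2

First, the degree is 2 — the shape is more complex than any degree-1 curve.
Next, from the visible intercepts: the curve avoids every integer y-axis point in the box; it meets the x-axis at x = -2 (among the integer gridlines).
Finally, these observations pin down the coefficients.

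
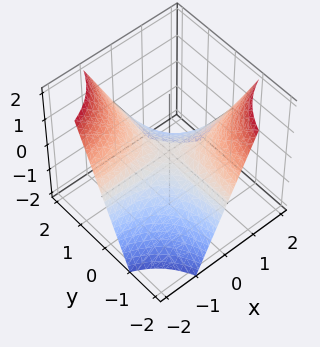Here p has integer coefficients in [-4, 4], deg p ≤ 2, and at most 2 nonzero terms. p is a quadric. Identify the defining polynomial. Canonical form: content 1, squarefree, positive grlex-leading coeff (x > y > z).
(a) deg p = 2. A saddle surface; a quadric.
(b) Reading off the gridlines: every point of the y-axis in the box is on the surface; every point of the x-axis in the box is on the surface.
(c) These observations pin down the coefficients.

x*y + z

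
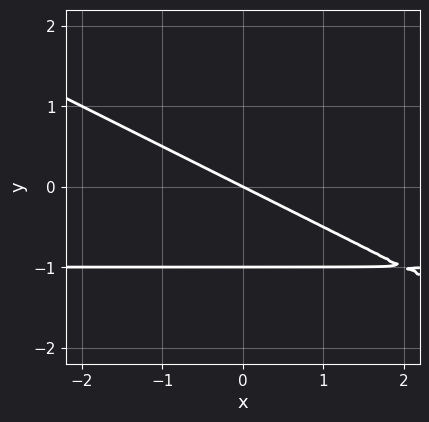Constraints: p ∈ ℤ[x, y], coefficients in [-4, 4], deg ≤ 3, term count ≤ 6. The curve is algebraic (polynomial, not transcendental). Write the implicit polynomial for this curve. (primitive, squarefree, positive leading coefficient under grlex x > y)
x*y + 2*y^2 + x + 2*y

Degree: a generic line meets the curve in up to 2 points, so deg p = 2.
From the axis intercepts and sections: it crosses the x-axis at the gridline x = 0; the y-axis gridline crossings are at y ∈ {-1, 0}.
Matching integer coefficients to the picture gives p.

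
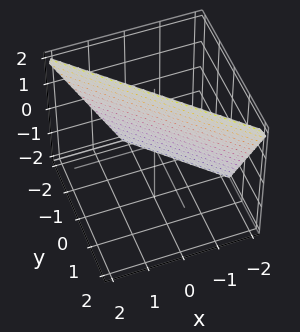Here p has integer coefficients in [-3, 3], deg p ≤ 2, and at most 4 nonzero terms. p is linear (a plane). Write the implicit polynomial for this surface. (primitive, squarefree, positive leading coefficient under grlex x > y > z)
2*x + 2*y - z + 2

The degree is 1 — every cross-section is a straight line — this is a plane.
Observable constraints: it meets the x-axis at x = -1 (among the integer gridlines); it crosses the z-axis at the gridline z = 2.
Matching integer coefficients to the picture gives p. Check: (0, -1, 0) on the y-axis lies on the surface, and p(0, -1, 0) = 0. ✓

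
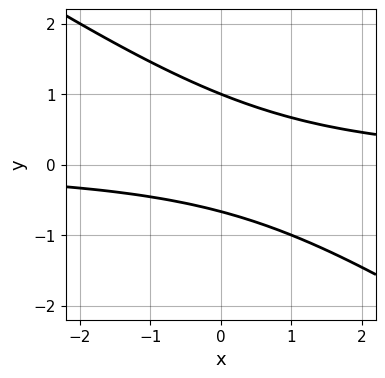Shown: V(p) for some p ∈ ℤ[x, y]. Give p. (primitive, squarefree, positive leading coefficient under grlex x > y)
2*x*y + 3*y^2 - y - 2

deg p = 2. The shape is more complex than any degree-1 curve.
Checking where it meets the axes: the curve avoids every integer x-axis point in the box; it meets the y-axis at y = 1 (among the integer gridlines).
These observations pin down the coefficients.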